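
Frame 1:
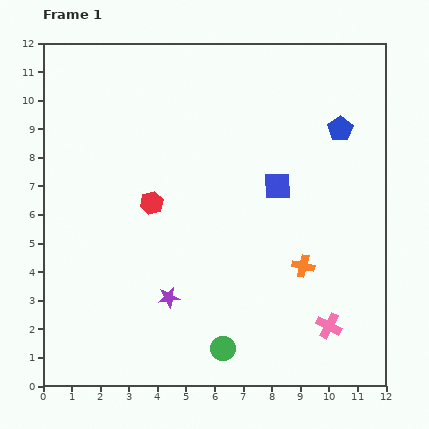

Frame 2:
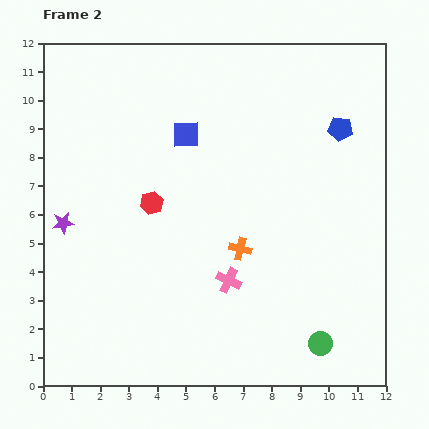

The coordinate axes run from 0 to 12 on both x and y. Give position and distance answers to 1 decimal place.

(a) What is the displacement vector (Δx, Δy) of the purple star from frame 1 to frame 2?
(-3.7, 2.6)

The purple star was at (4.4, 3.1) in frame 1 and (0.7, 5.7) in frame 2.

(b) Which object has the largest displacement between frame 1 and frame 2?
the purple star

(moved 4.5; next 3.8)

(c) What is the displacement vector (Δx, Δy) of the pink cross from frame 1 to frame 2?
(-3.5, 1.6)

The pink cross was at (10.0, 2.1) in frame 1 and (6.5, 3.7) in frame 2.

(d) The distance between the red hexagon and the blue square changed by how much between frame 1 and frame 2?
-1.7

Distance in frame 1: 4.4. Distance in frame 2: 2.7.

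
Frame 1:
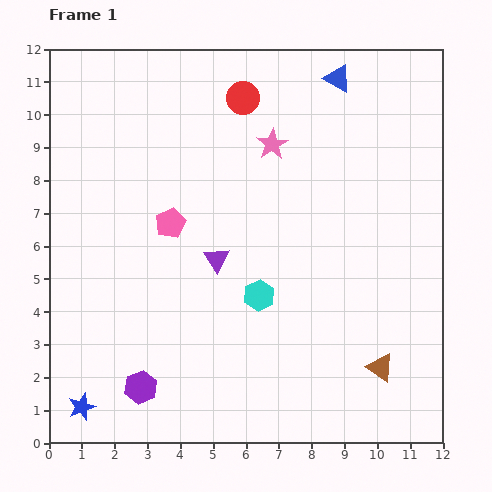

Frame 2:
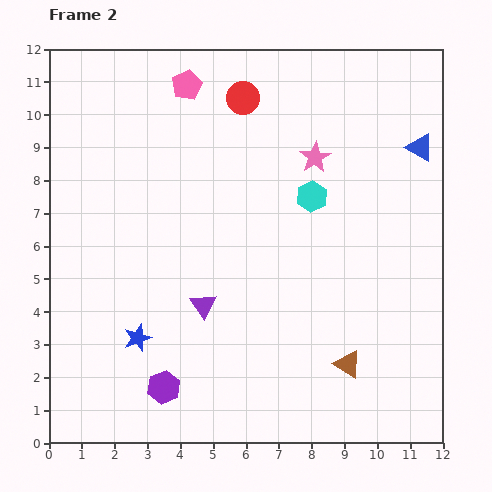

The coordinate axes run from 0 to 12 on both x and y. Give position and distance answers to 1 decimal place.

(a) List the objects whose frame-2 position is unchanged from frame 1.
the red circle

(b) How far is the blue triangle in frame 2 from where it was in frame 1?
3.3

The blue triangle moved from (8.8, 11.1) to (11.3, 9.0), a distance of √(2.5² + 2.1²) ≈ 3.3.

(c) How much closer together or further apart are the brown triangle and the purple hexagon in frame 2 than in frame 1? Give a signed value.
-1.7

Distance in frame 1: 7.3. Distance in frame 2: 5.6.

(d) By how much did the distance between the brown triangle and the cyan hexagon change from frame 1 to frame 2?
+0.9

Distance in frame 1: 4.3. Distance in frame 2: 5.2.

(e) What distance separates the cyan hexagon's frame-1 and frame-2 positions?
3.4

The cyan hexagon moved from (6.4, 4.5) to (8.0, 7.5), a distance of √(1.6² + 3.0²) ≈ 3.4.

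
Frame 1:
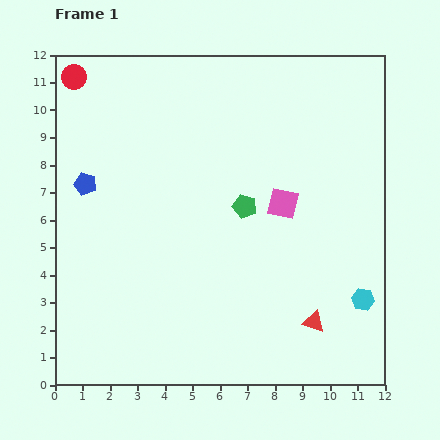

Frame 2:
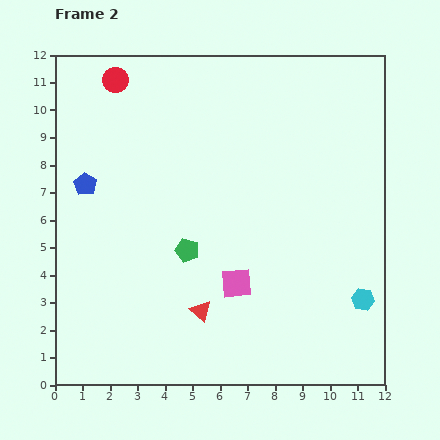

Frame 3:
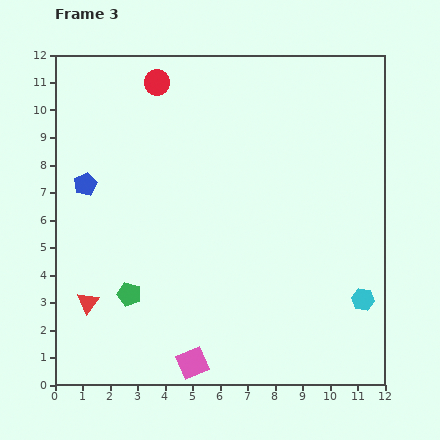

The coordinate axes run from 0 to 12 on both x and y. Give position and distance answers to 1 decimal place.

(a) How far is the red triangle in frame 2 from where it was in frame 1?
4.1

The red triangle moved from (9.4, 2.3) to (5.3, 2.7), a distance of √(4.1² + 0.4²) ≈ 4.1.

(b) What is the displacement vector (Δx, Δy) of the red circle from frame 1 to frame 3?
(3.0, -0.2)

The red circle was at (0.7, 11.2) in frame 1 and (3.7, 11.0) in frame 3.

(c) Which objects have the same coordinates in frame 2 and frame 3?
the blue pentagon, the cyan hexagon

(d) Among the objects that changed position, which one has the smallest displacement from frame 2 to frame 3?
the red circle

(moved 1.5)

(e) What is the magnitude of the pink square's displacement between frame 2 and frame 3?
3.3

The pink square moved from (6.6, 3.7) to (5.0, 0.8), a distance of √(1.6² + 2.9²) ≈ 3.3.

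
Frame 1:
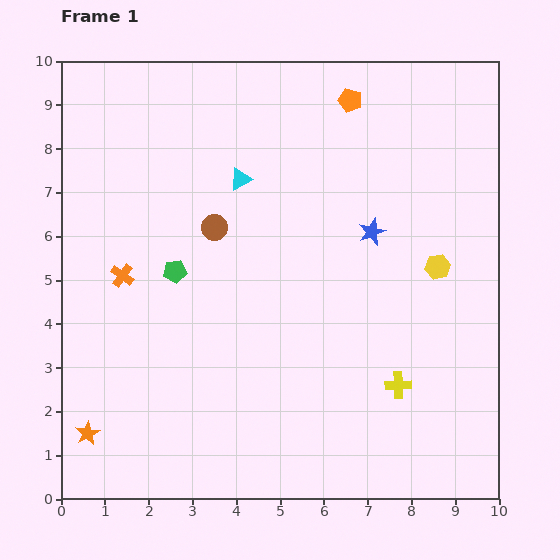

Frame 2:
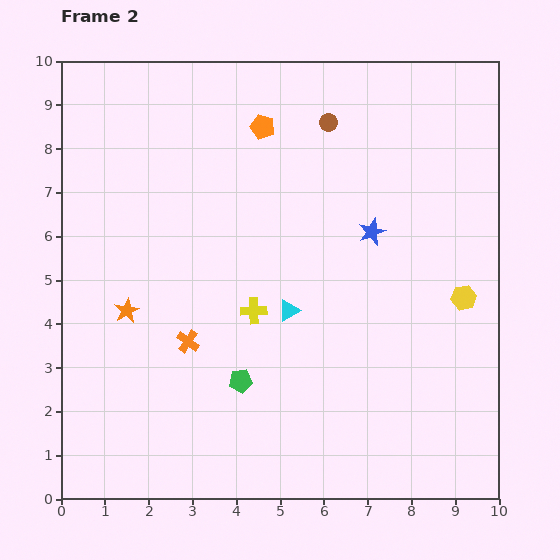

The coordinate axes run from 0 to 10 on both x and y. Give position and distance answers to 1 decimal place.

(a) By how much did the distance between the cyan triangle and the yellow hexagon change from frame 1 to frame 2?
-0.9

Distance in frame 1: 4.9. Distance in frame 2: 4.0.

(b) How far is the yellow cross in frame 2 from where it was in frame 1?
3.7

The yellow cross moved from (7.7, 2.6) to (4.4, 4.3), a distance of √(3.3² + 1.7²) ≈ 3.7.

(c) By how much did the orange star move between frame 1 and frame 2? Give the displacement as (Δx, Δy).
(0.9, 2.8)

The orange star was at (0.6, 1.5) in frame 1 and (1.5, 4.3) in frame 2.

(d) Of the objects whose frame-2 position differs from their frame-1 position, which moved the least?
the yellow hexagon

(moved 0.9)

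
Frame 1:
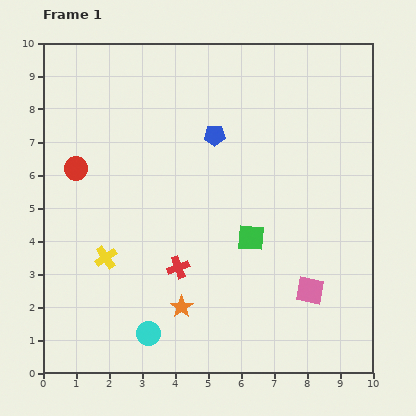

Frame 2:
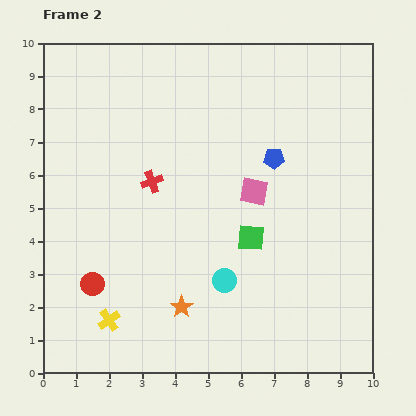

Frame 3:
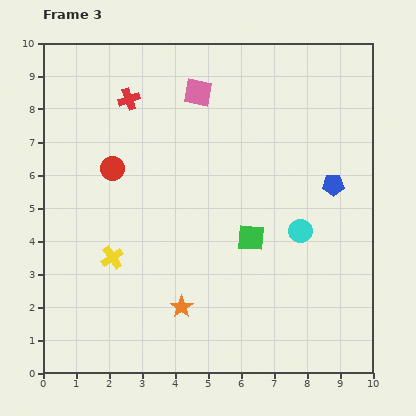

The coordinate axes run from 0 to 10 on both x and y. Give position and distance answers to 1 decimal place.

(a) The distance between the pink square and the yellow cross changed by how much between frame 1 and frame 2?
-0.4

Distance in frame 1: 6.3. Distance in frame 2: 5.9.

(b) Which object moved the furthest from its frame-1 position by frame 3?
the pink square

(moved 6.9; next 5.5)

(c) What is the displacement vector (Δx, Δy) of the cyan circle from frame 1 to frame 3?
(4.6, 3.1)

The cyan circle was at (3.2, 1.2) in frame 1 and (7.8, 4.3) in frame 3.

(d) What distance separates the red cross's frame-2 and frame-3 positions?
2.6

The red cross moved from (3.3, 5.8) to (2.6, 8.3), a distance of √(0.7² + 2.5²) ≈ 2.6.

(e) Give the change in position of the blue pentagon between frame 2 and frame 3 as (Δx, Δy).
(1.8, -0.8)

The blue pentagon was at (7.0, 6.5) in frame 2 and (8.8, 5.7) in frame 3.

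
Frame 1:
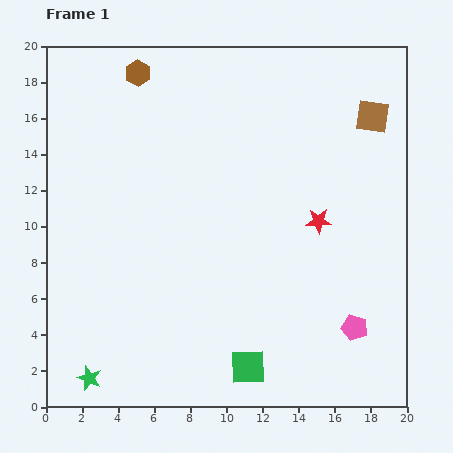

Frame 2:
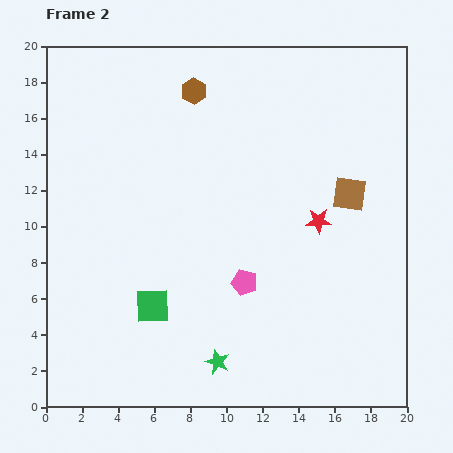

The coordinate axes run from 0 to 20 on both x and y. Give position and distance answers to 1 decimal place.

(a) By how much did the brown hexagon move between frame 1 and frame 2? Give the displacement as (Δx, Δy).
(3.1, -1.0)

The brown hexagon was at (5.1, 18.5) in frame 1 and (8.2, 17.5) in frame 2.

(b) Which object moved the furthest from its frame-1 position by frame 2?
the green star

(moved 7.2; next 6.6)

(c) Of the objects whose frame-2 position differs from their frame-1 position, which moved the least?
the brown hexagon

(moved 3.3)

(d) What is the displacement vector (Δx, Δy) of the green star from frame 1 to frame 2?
(7.1, 0.9)

The green star was at (2.4, 1.6) in frame 1 and (9.5, 2.5) in frame 2.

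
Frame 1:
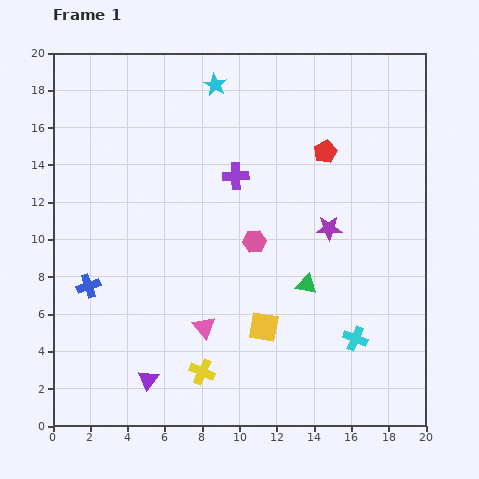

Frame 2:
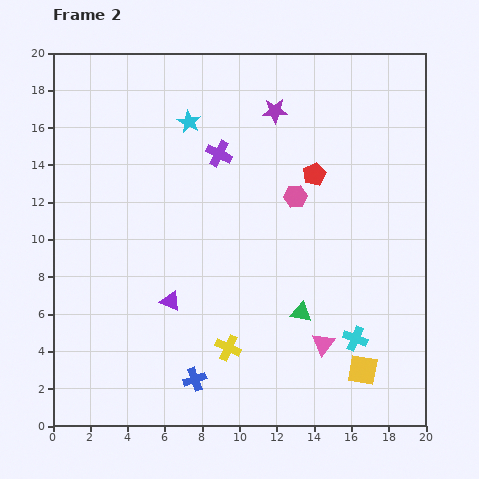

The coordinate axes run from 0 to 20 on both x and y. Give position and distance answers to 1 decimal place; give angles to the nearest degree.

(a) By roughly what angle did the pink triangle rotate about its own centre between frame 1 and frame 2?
18° clockwise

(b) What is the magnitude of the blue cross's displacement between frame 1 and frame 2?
7.6

The blue cross moved from (1.9, 7.5) to (7.6, 2.5), a distance of √(5.7² + 5.0²) ≈ 7.6.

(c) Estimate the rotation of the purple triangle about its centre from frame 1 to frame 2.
42° counter-clockwise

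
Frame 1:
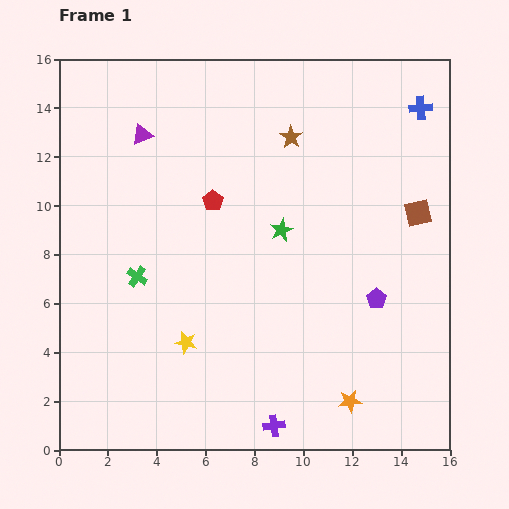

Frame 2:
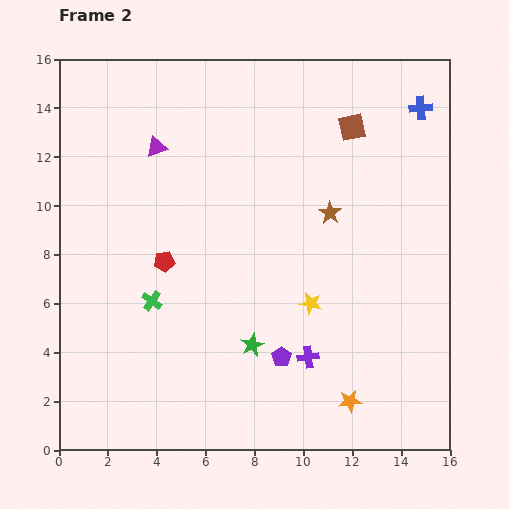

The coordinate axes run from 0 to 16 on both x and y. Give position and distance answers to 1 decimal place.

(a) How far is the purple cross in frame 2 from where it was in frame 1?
3.1

The purple cross moved from (8.8, 1.0) to (10.2, 3.8), a distance of √(1.4² + 2.8²) ≈ 3.1.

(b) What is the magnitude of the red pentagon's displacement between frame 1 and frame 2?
3.2

The red pentagon moved from (6.3, 10.2) to (4.3, 7.7), a distance of √(2.0² + 2.5²) ≈ 3.2.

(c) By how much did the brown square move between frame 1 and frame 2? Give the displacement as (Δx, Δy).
(-2.7, 3.5)

The brown square was at (14.7, 9.7) in frame 1 and (12.0, 13.2) in frame 2.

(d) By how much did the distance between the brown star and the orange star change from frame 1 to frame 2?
-3.4

Distance in frame 1: 11.1. Distance in frame 2: 7.7.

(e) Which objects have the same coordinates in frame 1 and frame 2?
the blue cross, the orange star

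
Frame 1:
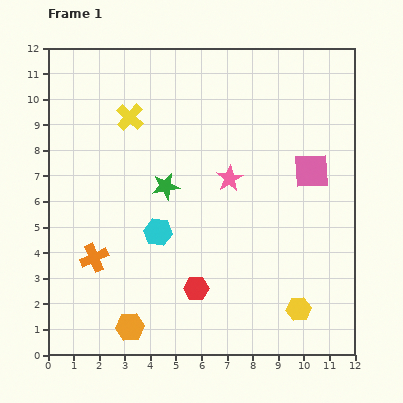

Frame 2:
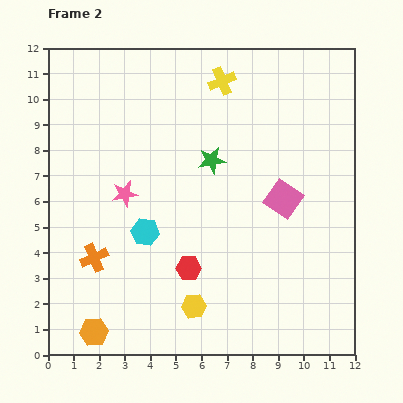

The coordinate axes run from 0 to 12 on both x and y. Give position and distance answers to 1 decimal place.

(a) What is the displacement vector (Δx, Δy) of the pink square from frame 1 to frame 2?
(-1.1, -1.1)

The pink square was at (10.3, 7.2) in frame 1 and (9.2, 6.1) in frame 2.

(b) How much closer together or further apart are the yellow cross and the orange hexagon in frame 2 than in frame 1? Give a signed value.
+2.8

Distance in frame 1: 8.2. Distance in frame 2: 11.0.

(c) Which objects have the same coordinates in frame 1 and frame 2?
the orange cross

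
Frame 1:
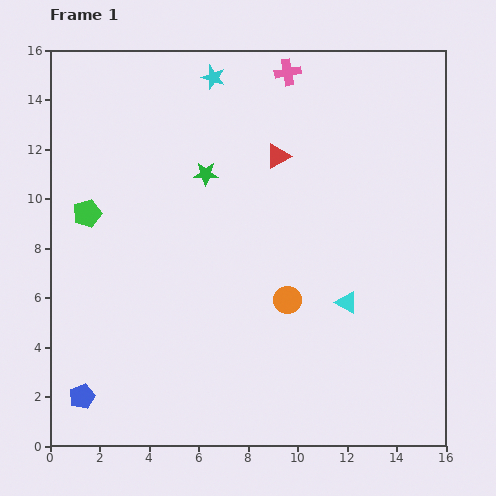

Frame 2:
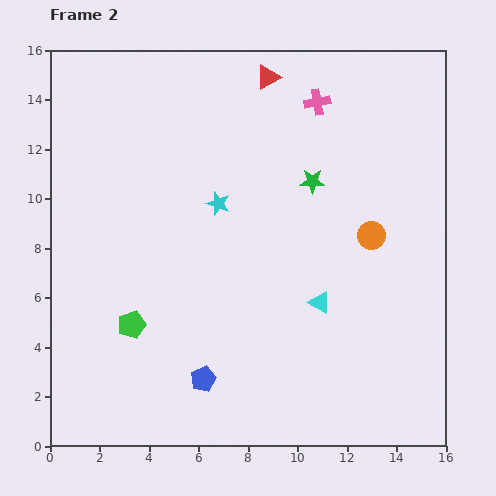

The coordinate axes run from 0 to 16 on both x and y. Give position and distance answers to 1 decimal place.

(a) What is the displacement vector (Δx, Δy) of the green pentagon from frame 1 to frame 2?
(1.8, -4.5)

The green pentagon was at (1.5, 9.4) in frame 1 and (3.3, 4.9) in frame 2.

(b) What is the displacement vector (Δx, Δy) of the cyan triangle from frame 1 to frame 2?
(-1.1, 0.0)

The cyan triangle was at (12.0, 5.8) in frame 1 and (10.9, 5.8) in frame 2.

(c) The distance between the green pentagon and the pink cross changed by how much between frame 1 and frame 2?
+1.8

Distance in frame 1: 9.9. Distance in frame 2: 11.7.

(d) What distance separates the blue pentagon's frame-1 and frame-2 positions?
4.9

The blue pentagon moved from (1.3, 2.0) to (6.2, 2.7), a distance of √(4.9² + 0.7²) ≈ 4.9.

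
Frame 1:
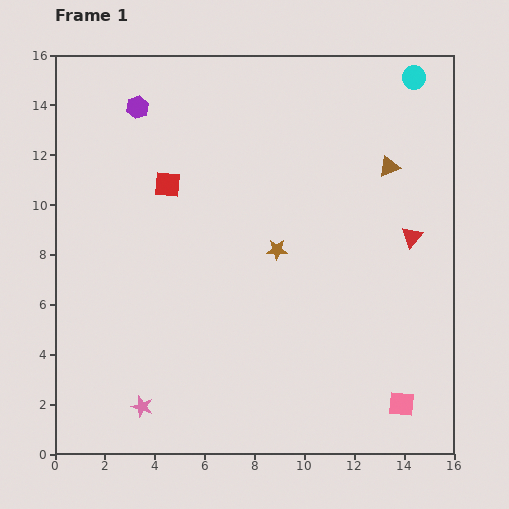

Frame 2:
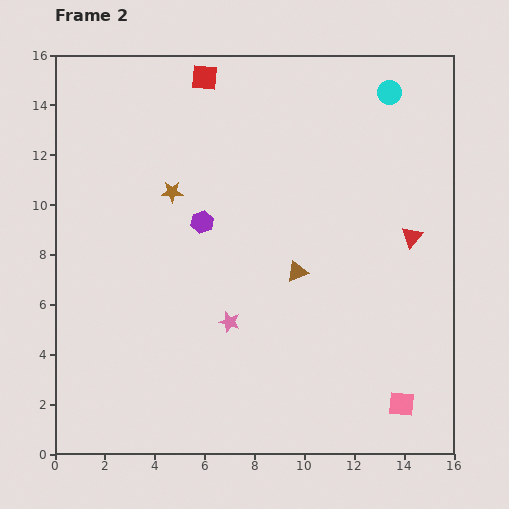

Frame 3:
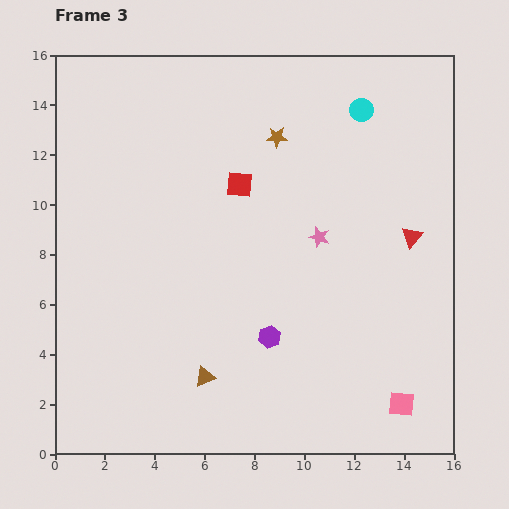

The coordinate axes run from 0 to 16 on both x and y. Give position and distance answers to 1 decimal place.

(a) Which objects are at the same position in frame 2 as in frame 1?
the red triangle, the pink square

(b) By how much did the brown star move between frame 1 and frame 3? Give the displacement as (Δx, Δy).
(0.0, 4.5)

The brown star was at (8.9, 8.2) in frame 1 and (8.9, 12.7) in frame 3.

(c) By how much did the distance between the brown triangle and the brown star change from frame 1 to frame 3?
+4.4

Distance in frame 1: 5.6. Distance in frame 3: 10.0.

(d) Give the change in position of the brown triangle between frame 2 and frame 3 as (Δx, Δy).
(-3.7, -4.2)

The brown triangle was at (9.7, 7.3) in frame 2 and (6.0, 3.1) in frame 3.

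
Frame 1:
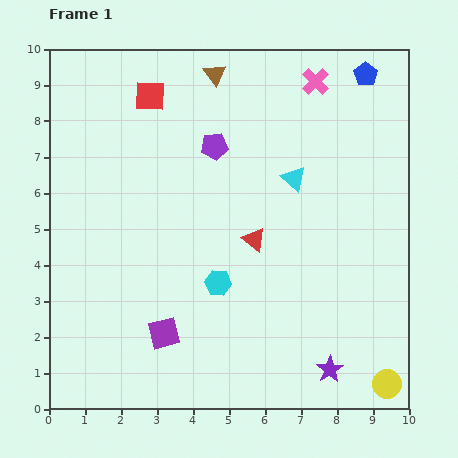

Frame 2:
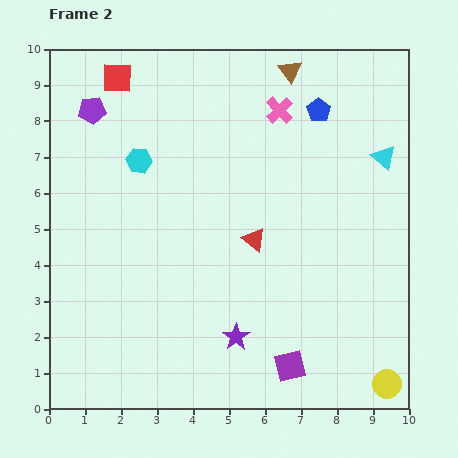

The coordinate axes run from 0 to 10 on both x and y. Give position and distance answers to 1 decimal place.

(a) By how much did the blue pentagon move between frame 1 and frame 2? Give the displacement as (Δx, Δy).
(-1.3, -1.0)

The blue pentagon was at (8.8, 9.3) in frame 1 and (7.5, 8.3) in frame 2.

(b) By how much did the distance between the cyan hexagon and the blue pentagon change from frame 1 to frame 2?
-1.9

Distance in frame 1: 7.1. Distance in frame 2: 5.2.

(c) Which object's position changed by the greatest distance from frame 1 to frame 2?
the cyan hexagon

(moved 4.0; next 3.6)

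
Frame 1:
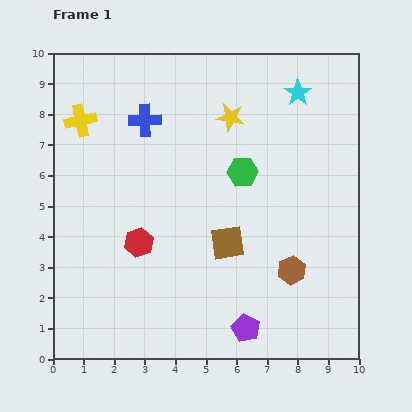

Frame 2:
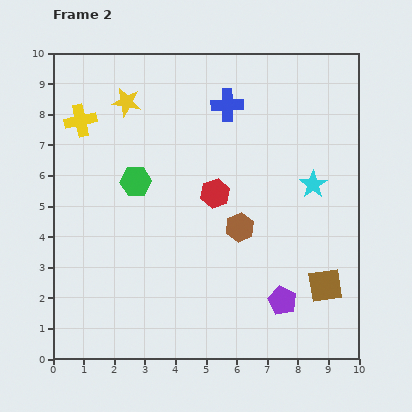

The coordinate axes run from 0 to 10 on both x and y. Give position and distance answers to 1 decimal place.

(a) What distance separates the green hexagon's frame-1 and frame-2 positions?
3.5

The green hexagon moved from (6.2, 6.1) to (2.7, 5.8), a distance of √(3.5² + 0.3²) ≈ 3.5.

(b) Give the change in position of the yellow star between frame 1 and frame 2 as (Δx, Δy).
(-3.4, 0.5)

The yellow star was at (5.8, 7.9) in frame 1 and (2.4, 8.4) in frame 2.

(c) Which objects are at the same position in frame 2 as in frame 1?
the yellow cross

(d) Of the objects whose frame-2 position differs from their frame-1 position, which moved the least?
the purple pentagon

(moved 1.5)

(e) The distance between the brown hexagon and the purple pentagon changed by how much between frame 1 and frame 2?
+0.4

Distance in frame 1: 2.4. Distance in frame 2: 2.8.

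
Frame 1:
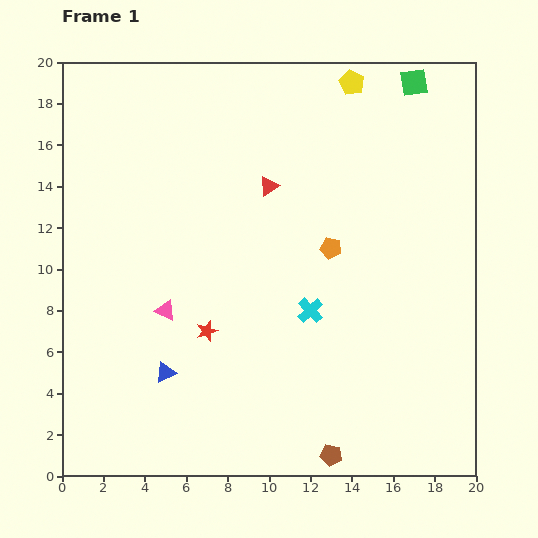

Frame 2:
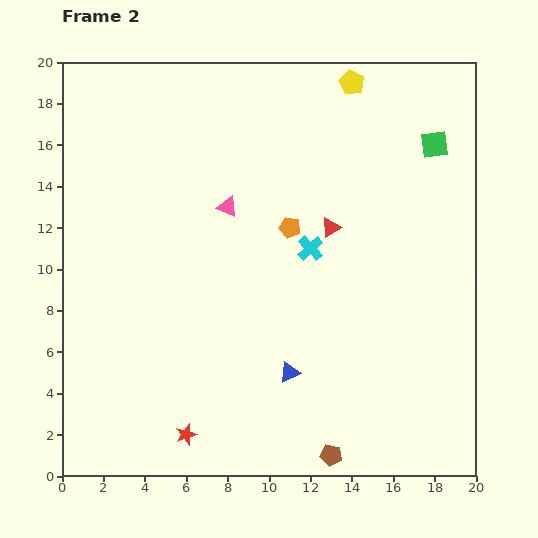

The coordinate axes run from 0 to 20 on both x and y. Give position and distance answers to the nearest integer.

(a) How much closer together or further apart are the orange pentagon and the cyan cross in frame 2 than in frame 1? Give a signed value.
-2

Distance in frame 1: 3. Distance in frame 2: 1.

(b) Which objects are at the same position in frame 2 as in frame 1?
the brown pentagon, the yellow pentagon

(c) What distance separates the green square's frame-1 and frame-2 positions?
3

The green square moved from (17, 19) to (18, 16), a distance of √(1² + 3²) ≈ 3.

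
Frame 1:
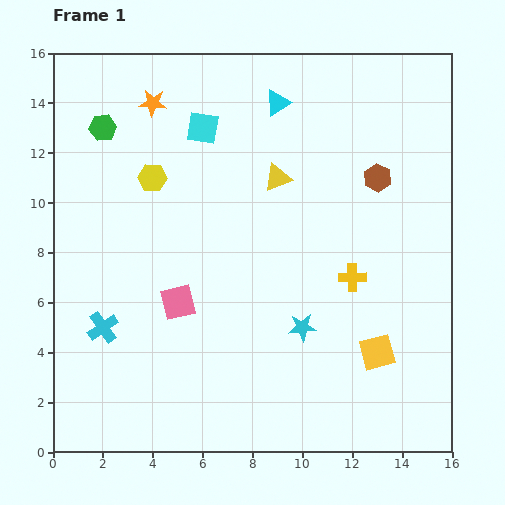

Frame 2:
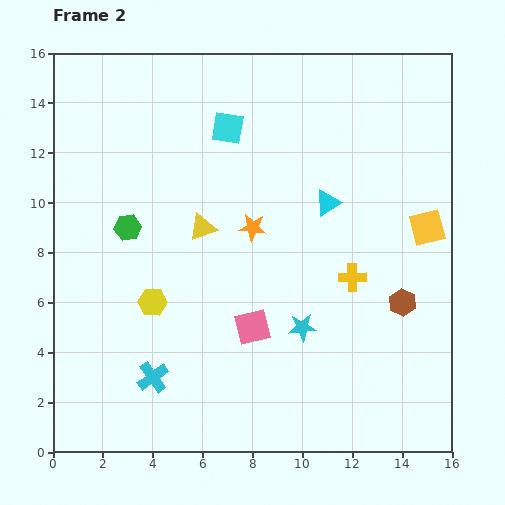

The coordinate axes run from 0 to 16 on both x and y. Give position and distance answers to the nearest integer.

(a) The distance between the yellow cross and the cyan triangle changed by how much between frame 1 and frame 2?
-5

Distance in frame 1: 8. Distance in frame 2: 3.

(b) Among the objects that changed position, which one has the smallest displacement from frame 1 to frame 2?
the cyan square

(moved 1)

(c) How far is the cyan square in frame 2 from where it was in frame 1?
1

The cyan square moved from (6, 13) to (7, 13), a distance of √(1² + 0²) ≈ 1.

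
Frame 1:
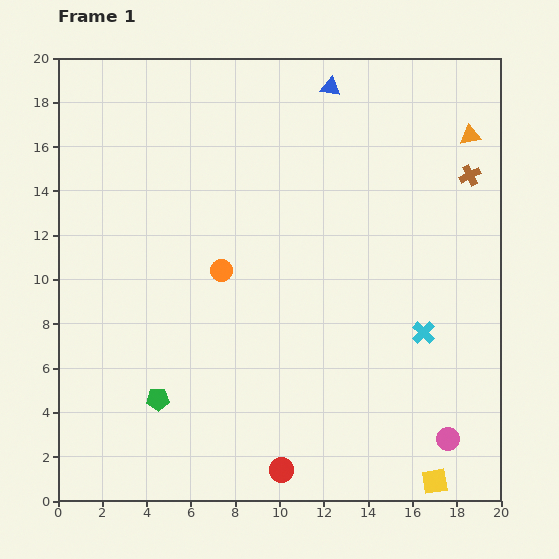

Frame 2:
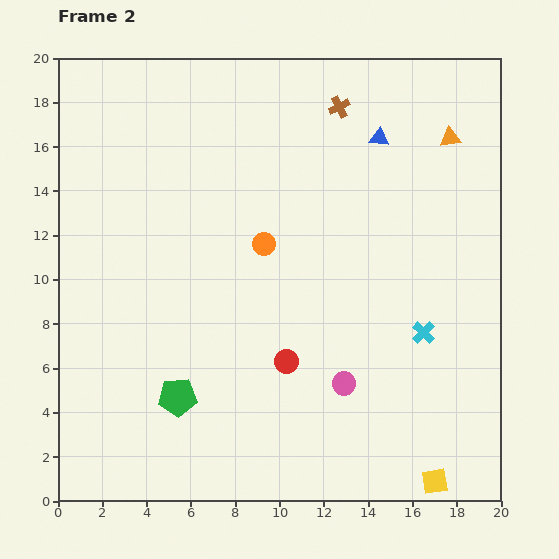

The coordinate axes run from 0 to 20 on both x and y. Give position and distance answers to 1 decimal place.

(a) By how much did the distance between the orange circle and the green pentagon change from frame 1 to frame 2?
+1.4

Distance in frame 1: 6.5. Distance in frame 2: 7.9.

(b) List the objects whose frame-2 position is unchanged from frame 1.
the cyan cross, the yellow square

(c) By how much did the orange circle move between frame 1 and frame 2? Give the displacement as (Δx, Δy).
(1.9, 1.2)

The orange circle was at (7.4, 10.4) in frame 1 and (9.3, 11.6) in frame 2.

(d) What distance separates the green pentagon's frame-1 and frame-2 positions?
0.9

The green pentagon moved from (4.5, 4.6) to (5.4, 4.7), a distance of √(0.9² + 0.1²) ≈ 0.9.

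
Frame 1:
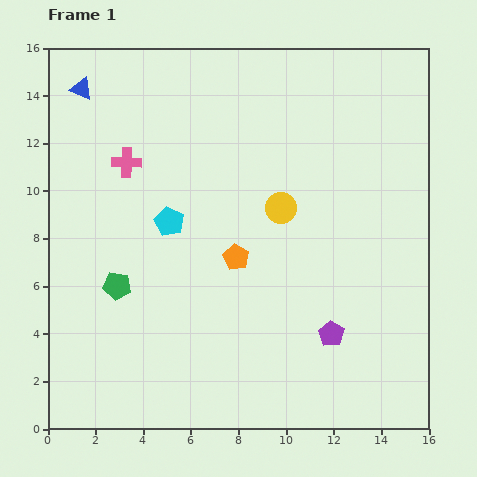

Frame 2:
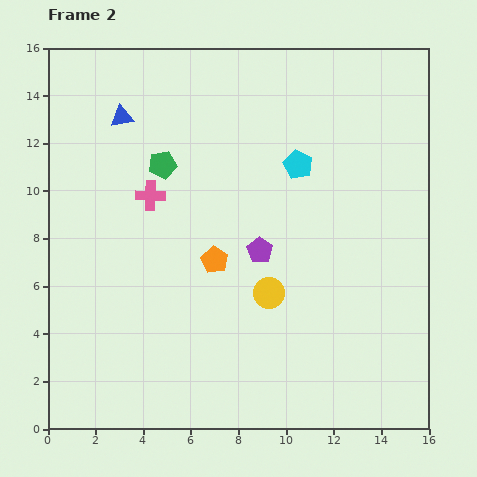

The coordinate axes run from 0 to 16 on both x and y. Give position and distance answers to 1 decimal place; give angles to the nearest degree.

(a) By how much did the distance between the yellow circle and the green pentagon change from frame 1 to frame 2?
-0.6

Distance in frame 1: 7.6. Distance in frame 2: 7.0.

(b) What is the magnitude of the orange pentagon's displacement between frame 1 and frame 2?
0.9

The orange pentagon moved from (7.9, 7.2) to (7.0, 7.1), a distance of √(0.9² + 0.1²) ≈ 0.9.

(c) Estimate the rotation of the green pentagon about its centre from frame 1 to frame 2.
19° counter-clockwise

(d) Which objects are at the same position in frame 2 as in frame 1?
none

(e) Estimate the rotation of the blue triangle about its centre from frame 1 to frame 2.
33° counter-clockwise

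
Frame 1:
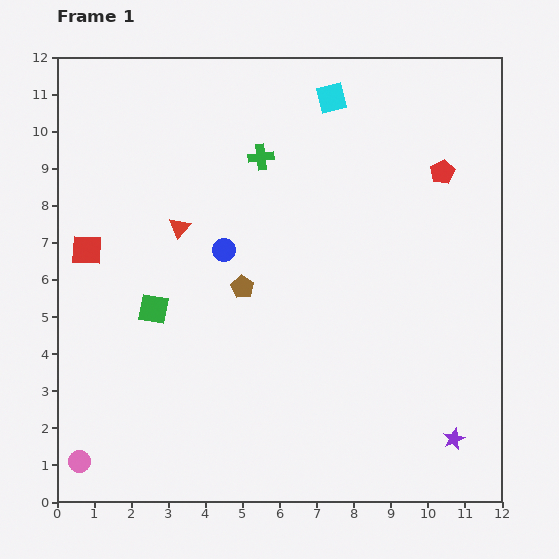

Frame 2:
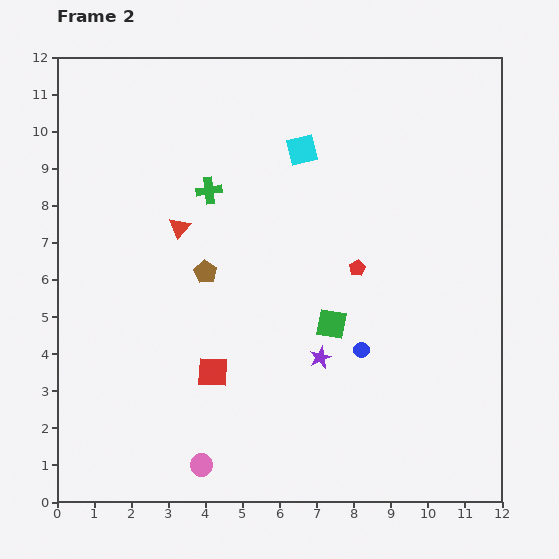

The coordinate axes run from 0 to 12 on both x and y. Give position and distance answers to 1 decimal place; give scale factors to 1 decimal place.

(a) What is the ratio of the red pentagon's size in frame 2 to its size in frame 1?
0.7×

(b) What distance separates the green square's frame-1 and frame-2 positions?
4.8

The green square moved from (2.6, 5.2) to (7.4, 4.8), a distance of √(4.8² + 0.4²) ≈ 4.8.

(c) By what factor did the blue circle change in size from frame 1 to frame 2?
0.7×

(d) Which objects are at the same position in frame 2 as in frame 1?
the red triangle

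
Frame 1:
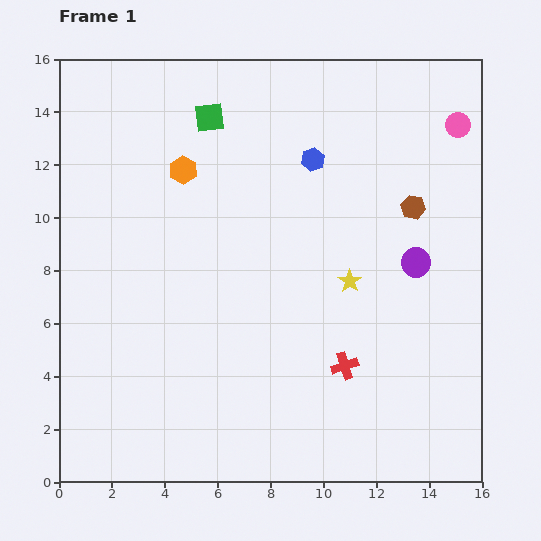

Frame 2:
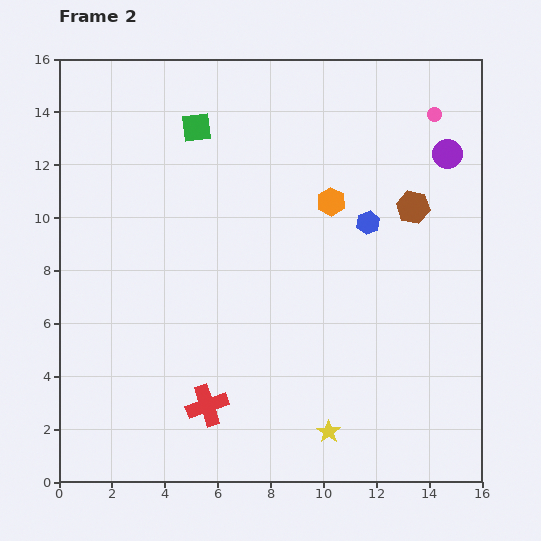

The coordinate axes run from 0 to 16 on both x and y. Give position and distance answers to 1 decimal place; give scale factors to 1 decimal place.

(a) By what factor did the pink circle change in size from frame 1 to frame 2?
0.6×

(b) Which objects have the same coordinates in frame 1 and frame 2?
the brown hexagon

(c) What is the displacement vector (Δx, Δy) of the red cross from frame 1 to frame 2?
(-5.2, -1.5)

The red cross was at (10.8, 4.4) in frame 1 and (5.6, 2.9) in frame 2.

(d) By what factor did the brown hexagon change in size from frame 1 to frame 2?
1.4×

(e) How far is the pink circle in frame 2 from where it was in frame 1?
1.0

The pink circle moved from (15.1, 13.5) to (14.2, 13.9), a distance of √(0.9² + 0.4²) ≈ 1.0.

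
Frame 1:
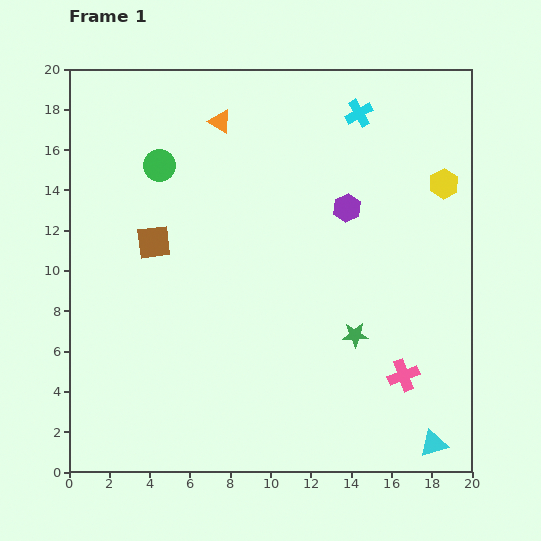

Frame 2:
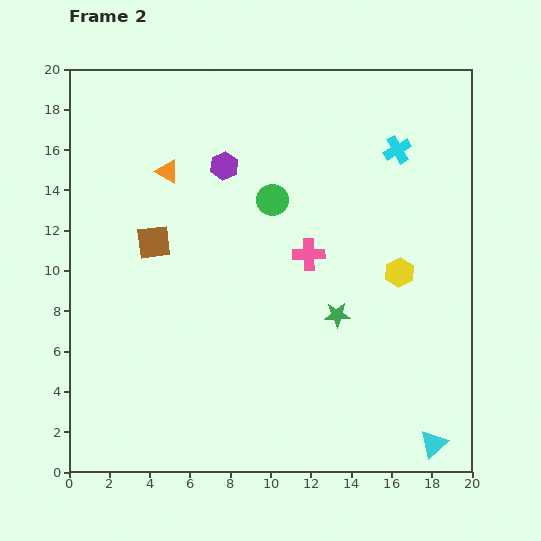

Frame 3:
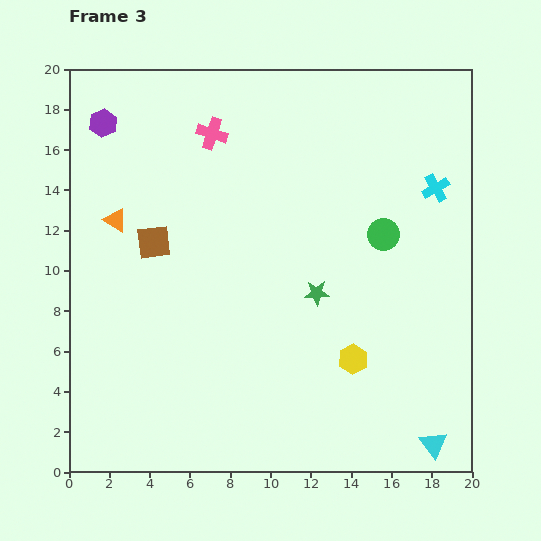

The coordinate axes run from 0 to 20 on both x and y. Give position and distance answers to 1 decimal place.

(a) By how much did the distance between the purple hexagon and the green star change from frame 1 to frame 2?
+3.0

Distance in frame 1: 6.3. Distance in frame 2: 9.3.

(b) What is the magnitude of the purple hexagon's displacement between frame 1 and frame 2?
6.5

The purple hexagon moved from (13.8, 13.1) to (7.7, 15.2), a distance of √(6.1² + 2.1²) ≈ 6.5.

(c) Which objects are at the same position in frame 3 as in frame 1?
the cyan triangle, the brown square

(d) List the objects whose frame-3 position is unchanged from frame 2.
the cyan triangle, the brown square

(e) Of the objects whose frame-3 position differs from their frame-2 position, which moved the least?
the green star

(moved 1.5)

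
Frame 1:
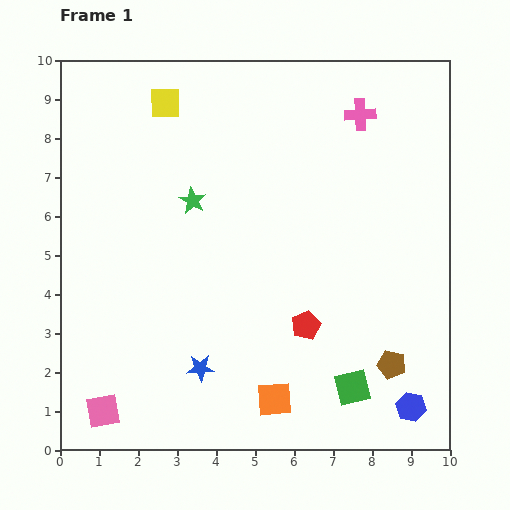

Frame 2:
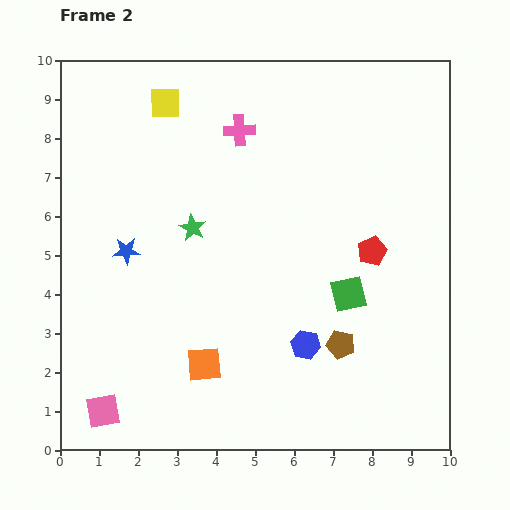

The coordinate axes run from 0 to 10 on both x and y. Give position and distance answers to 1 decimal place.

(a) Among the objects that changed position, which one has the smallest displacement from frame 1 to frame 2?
the green star

(moved 0.7)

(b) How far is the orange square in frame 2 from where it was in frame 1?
2.0

The orange square moved from (5.5, 1.3) to (3.7, 2.2), a distance of √(1.8² + 0.9²) ≈ 2.0.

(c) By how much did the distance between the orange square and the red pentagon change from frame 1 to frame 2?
+3.1

Distance in frame 1: 2.1. Distance in frame 2: 5.2.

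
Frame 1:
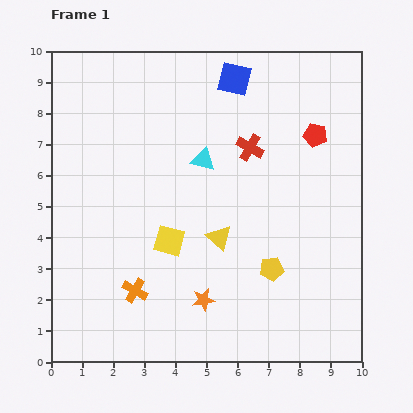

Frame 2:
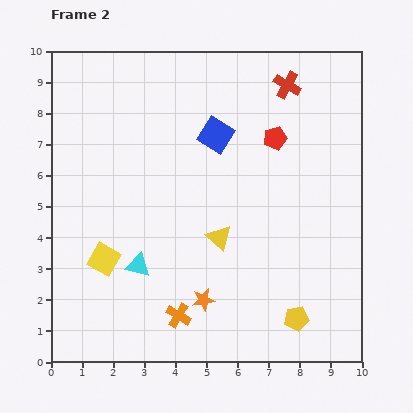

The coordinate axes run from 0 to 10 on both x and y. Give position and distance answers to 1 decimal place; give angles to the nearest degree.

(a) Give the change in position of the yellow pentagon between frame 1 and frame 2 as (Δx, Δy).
(0.8, -1.6)

The yellow pentagon was at (7.1, 3.0) in frame 1 and (7.9, 1.4) in frame 2.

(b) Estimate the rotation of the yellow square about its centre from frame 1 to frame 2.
15° clockwise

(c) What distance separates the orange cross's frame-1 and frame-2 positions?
1.6

The orange cross moved from (2.7, 2.3) to (4.1, 1.5), a distance of √(1.4² + 0.8²) ≈ 1.6.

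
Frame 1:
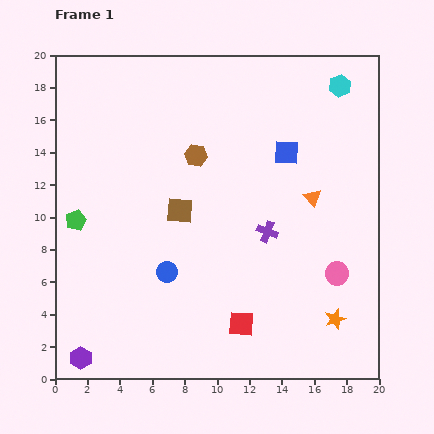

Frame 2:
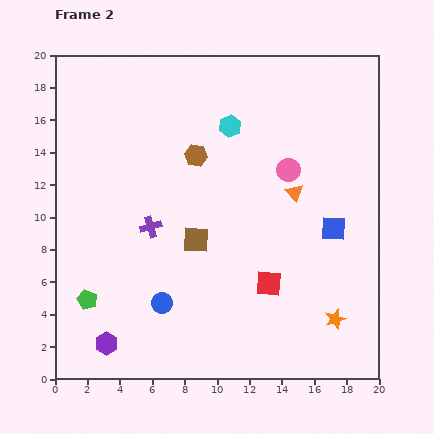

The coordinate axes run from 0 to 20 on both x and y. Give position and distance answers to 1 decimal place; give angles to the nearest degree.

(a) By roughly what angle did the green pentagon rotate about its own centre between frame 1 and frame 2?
27° counter-clockwise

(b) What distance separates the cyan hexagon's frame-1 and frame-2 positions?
7.2

The cyan hexagon moved from (17.6, 18.1) to (10.8, 15.6), a distance of √(6.8² + 2.5²) ≈ 7.2.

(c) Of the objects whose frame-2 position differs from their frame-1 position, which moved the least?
the orange triangle

(moved 1.1)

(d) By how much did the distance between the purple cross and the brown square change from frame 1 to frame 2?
-2.7

Distance in frame 1: 5.6. Distance in frame 2: 2.9.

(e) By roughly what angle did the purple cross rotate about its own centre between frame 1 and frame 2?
36° counter-clockwise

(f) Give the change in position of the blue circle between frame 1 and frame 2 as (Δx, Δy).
(-0.3, -1.9)

The blue circle was at (6.9, 6.6) in frame 1 and (6.6, 4.7) in frame 2.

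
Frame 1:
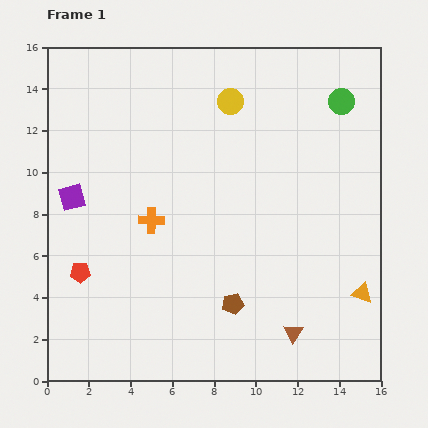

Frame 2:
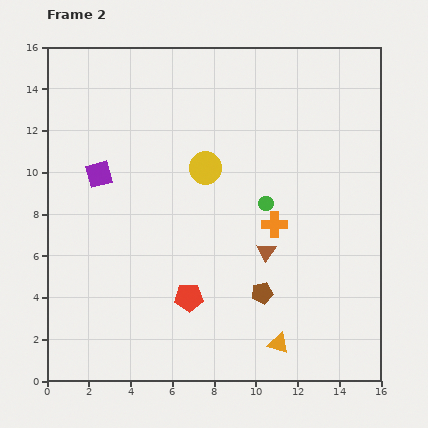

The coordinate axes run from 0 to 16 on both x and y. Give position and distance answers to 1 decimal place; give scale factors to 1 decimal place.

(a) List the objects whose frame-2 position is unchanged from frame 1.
none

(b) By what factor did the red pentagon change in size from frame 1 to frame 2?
1.4×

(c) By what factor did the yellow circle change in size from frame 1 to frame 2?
1.3×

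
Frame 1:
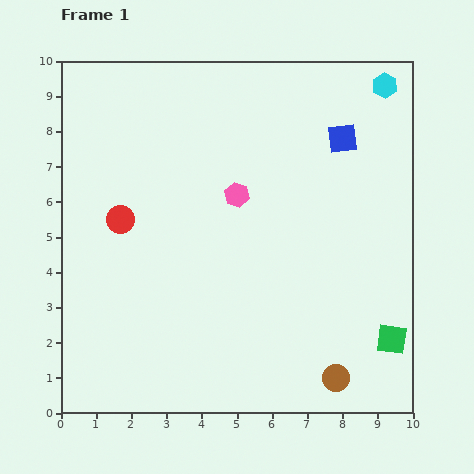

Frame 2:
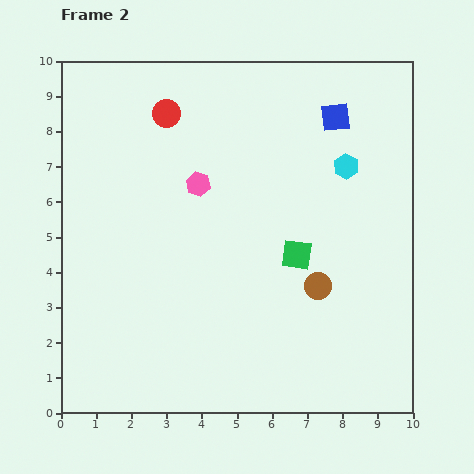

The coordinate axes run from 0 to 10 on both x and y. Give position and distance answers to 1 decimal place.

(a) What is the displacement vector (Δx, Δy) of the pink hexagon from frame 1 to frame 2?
(-1.1, 0.3)

The pink hexagon was at (5.0, 6.2) in frame 1 and (3.9, 6.5) in frame 2.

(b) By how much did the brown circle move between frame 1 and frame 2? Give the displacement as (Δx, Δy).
(-0.5, 2.6)

The brown circle was at (7.8, 1.0) in frame 1 and (7.3, 3.6) in frame 2.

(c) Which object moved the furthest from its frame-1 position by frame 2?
the green square

(moved 3.6; next 3.3)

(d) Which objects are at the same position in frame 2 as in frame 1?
none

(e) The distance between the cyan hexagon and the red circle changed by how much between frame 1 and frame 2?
-3.1

Distance in frame 1: 8.4. Distance in frame 2: 5.3.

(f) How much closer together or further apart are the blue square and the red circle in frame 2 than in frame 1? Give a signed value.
-1.9

Distance in frame 1: 6.7. Distance in frame 2: 4.8.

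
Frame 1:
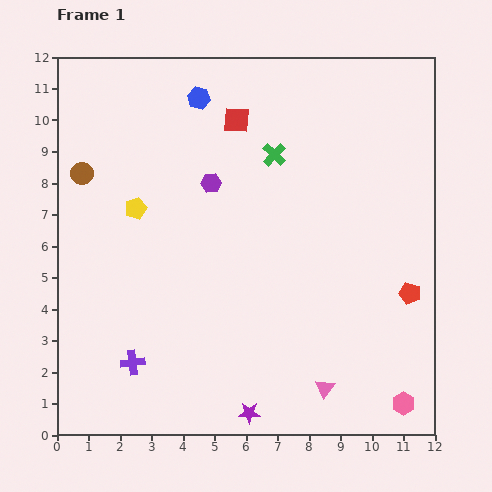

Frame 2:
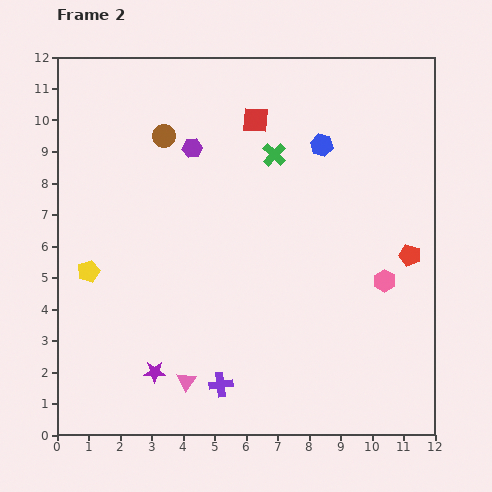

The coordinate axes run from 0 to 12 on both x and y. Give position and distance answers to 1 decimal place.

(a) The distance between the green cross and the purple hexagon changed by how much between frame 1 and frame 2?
+0.4

Distance in frame 1: 2.2. Distance in frame 2: 2.6.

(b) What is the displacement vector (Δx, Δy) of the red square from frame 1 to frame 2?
(0.6, 0.0)

The red square was at (5.7, 10.0) in frame 1 and (6.3, 10.0) in frame 2.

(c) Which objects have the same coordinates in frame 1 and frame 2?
the green cross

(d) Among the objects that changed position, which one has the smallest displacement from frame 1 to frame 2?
the red square

(moved 0.6)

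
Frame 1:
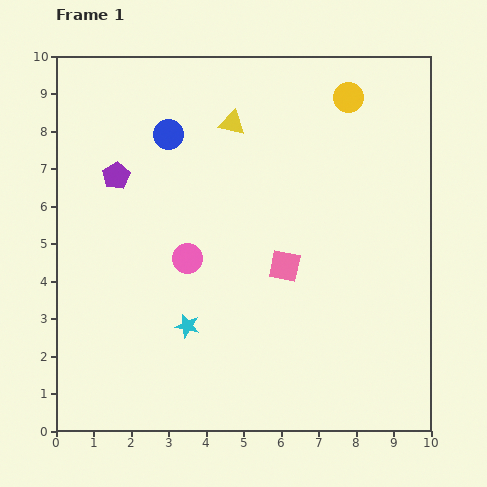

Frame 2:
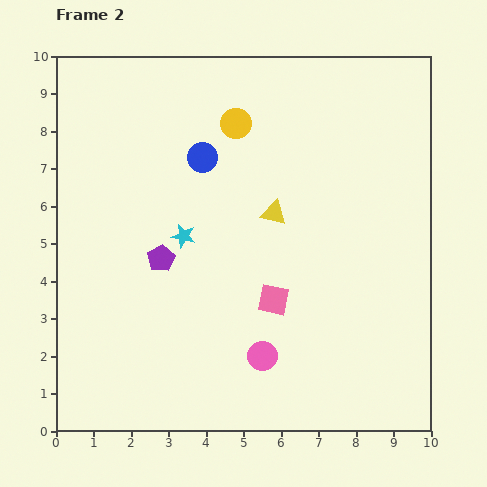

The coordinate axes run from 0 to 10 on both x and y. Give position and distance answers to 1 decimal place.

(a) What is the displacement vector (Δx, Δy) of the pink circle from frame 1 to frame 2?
(2.0, -2.6)

The pink circle was at (3.5, 4.6) in frame 1 and (5.5, 2.0) in frame 2.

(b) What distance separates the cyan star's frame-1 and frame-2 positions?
2.4

The cyan star moved from (3.5, 2.8) to (3.4, 5.2), a distance of √(0.1² + 2.4²) ≈ 2.4.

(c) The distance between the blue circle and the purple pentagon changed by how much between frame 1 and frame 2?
+1.1

Distance in frame 1: 1.8. Distance in frame 2: 2.9.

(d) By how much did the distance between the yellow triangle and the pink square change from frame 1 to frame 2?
-1.7

Distance in frame 1: 4.0. Distance in frame 2: 2.3.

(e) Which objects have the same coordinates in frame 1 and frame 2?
none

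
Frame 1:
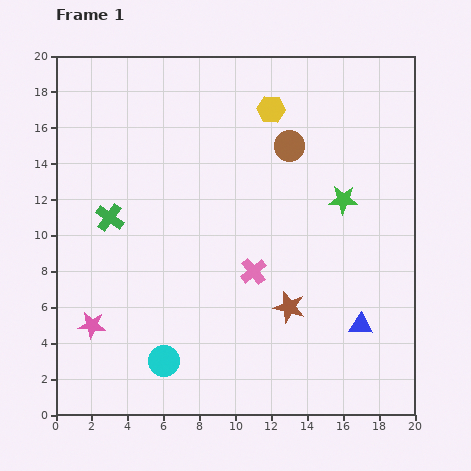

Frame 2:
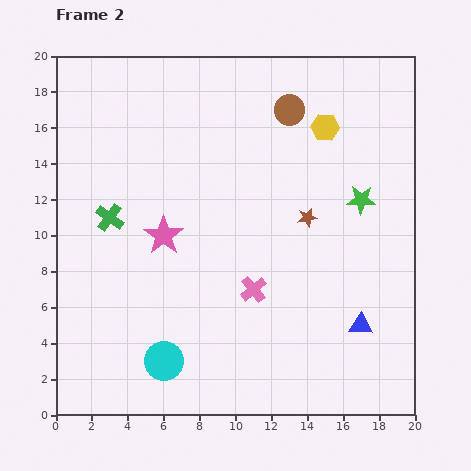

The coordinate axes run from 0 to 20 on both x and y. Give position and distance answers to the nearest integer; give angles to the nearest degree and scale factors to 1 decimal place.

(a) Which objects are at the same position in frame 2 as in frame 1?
the blue triangle, the green cross, the cyan circle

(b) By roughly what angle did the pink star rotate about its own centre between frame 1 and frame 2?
31° clockwise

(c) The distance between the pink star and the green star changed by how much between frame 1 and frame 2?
-5

Distance in frame 1: 16. Distance in frame 2: 11.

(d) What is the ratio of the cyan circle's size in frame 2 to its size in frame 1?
1.3×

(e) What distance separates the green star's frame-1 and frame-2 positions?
1

The green star moved from (16, 12) to (17, 12), a distance of √(1² + 0²) ≈ 1.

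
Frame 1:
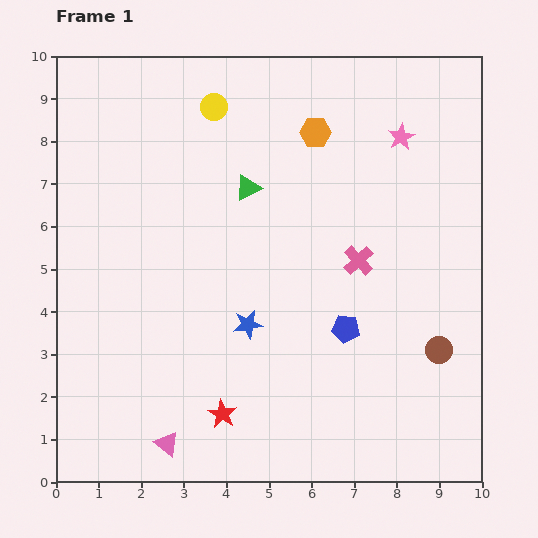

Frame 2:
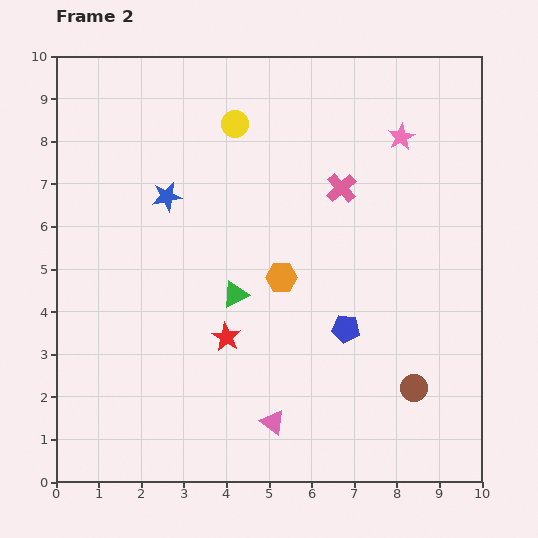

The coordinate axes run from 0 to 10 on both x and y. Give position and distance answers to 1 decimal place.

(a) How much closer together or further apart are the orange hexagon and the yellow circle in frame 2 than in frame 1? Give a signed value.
+1.3

Distance in frame 1: 2.5. Distance in frame 2: 3.8.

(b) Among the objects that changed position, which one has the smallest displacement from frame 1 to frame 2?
the yellow circle

(moved 0.6)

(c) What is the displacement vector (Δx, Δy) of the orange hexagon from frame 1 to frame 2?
(-0.8, -3.4)

The orange hexagon was at (6.1, 8.2) in frame 1 and (5.3, 4.8) in frame 2.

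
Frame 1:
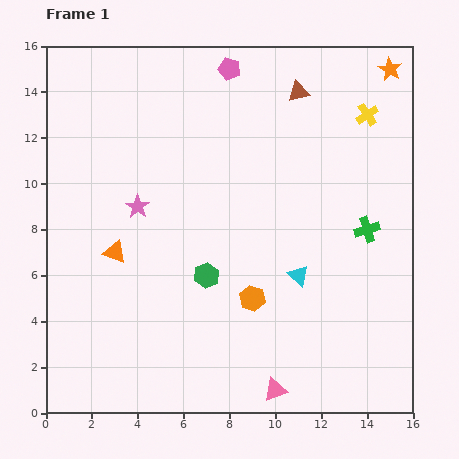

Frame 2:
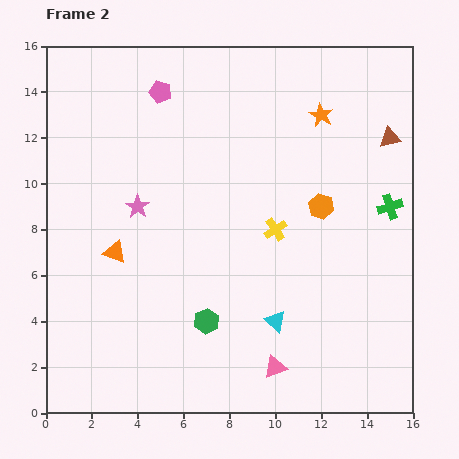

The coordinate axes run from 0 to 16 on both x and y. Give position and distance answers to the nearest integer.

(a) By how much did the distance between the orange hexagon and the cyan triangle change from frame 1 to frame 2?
+3

Distance in frame 1: 2. Distance in frame 2: 5.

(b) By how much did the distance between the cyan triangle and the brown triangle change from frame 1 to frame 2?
+1

Distance in frame 1: 8. Distance in frame 2: 9.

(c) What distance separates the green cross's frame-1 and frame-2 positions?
1

The green cross moved from (14, 8) to (15, 9), a distance of √(1² + 1²) ≈ 1.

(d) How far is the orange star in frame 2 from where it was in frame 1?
4

The orange star moved from (15, 15) to (12, 13), a distance of √(3² + 2²) ≈ 4.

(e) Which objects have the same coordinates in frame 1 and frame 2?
the pink star, the orange triangle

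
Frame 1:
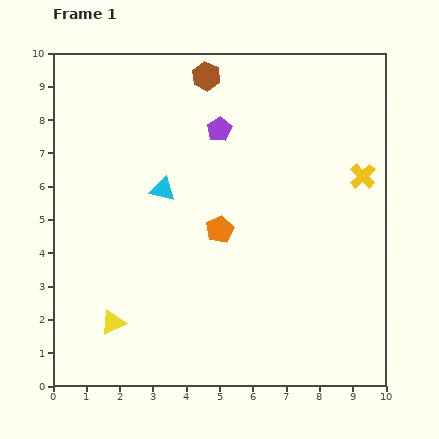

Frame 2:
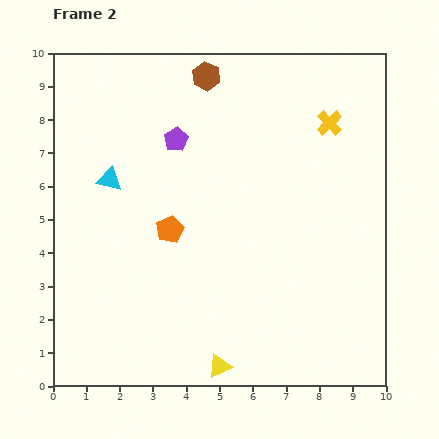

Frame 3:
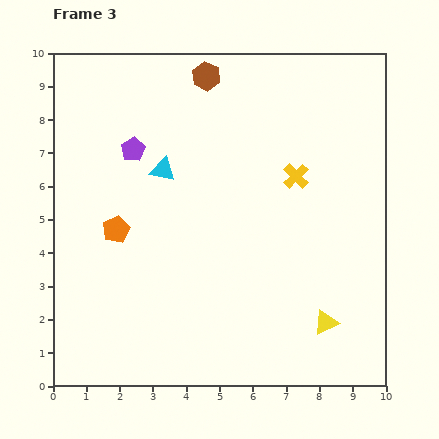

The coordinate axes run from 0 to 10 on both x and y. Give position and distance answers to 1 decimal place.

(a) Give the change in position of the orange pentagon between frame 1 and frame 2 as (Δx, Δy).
(-1.5, 0.0)

The orange pentagon was at (5.0, 4.7) in frame 1 and (3.5, 4.7) in frame 2.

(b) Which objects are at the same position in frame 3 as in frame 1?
the brown hexagon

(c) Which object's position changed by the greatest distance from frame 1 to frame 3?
the yellow triangle

(moved 6.4; next 3.1)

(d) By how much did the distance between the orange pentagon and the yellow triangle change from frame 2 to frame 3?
+2.5

Distance in frame 2: 4.4. Distance in frame 3: 6.9.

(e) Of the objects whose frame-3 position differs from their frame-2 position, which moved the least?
the purple pentagon

(moved 1.3)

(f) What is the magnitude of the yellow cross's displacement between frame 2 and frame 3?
1.9

The yellow cross moved from (8.3, 7.9) to (7.3, 6.3), a distance of √(1.0² + 1.6²) ≈ 1.9.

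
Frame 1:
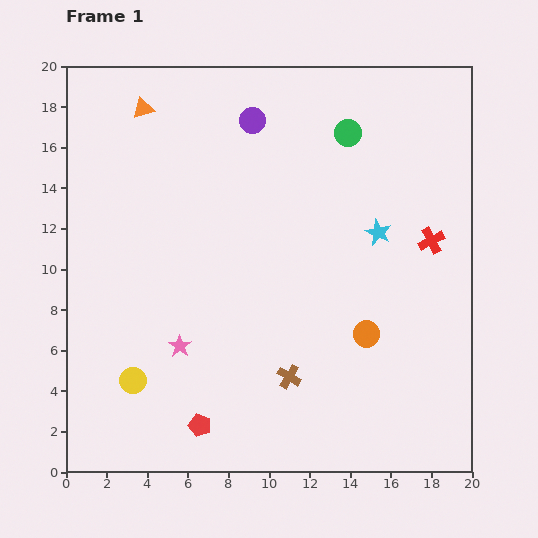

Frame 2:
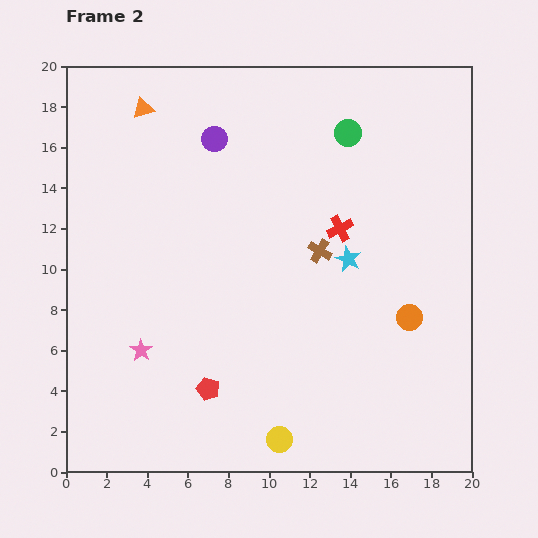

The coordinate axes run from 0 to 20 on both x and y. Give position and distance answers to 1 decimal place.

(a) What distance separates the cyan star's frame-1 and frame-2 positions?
2.0

The cyan star moved from (15.4, 11.8) to (13.9, 10.5), a distance of √(1.5² + 1.3²) ≈ 2.0.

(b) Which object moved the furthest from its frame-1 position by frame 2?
the yellow circle

(moved 7.8; next 6.4)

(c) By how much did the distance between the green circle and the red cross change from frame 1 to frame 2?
-2.0

Distance in frame 1: 6.7. Distance in frame 2: 4.7.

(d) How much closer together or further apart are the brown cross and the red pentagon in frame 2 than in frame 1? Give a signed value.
+3.7

Distance in frame 1: 5.0. Distance in frame 2: 8.7.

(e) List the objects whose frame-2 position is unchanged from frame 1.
the orange triangle, the green circle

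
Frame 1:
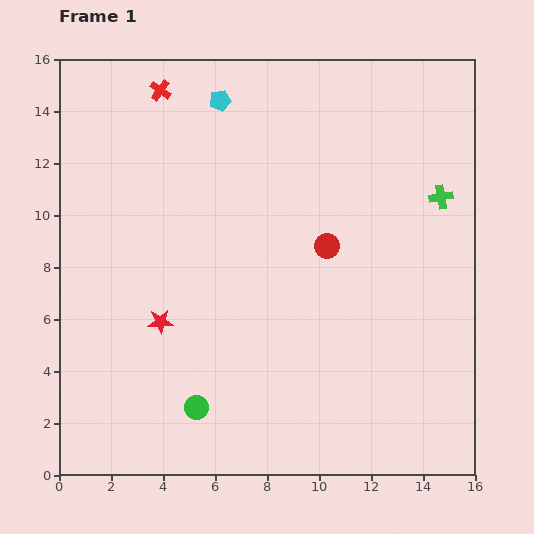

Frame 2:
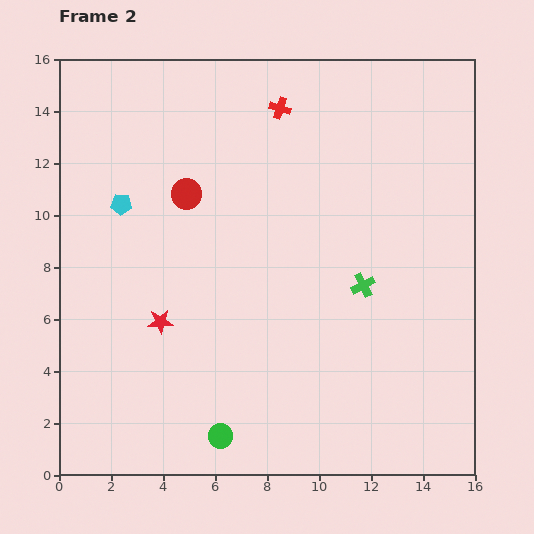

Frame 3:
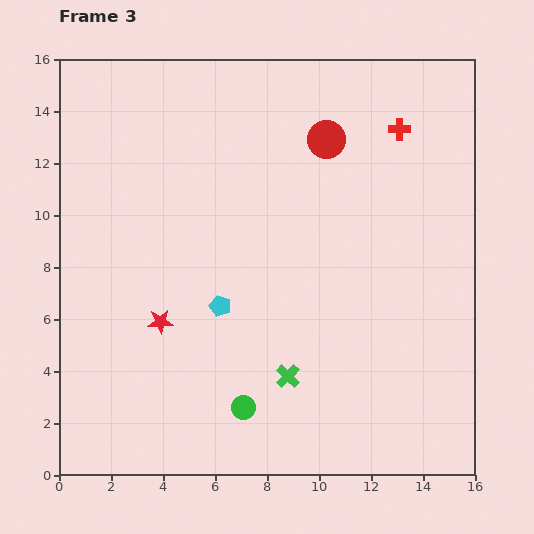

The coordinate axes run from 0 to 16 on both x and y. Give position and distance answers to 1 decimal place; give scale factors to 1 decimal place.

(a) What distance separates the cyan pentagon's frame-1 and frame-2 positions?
5.5

The cyan pentagon moved from (6.2, 14.4) to (2.4, 10.4), a distance of √(3.8² + 4.0²) ≈ 5.5.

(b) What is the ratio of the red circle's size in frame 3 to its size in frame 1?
1.5×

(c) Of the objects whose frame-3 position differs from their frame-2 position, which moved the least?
the green circle

(moved 1.4)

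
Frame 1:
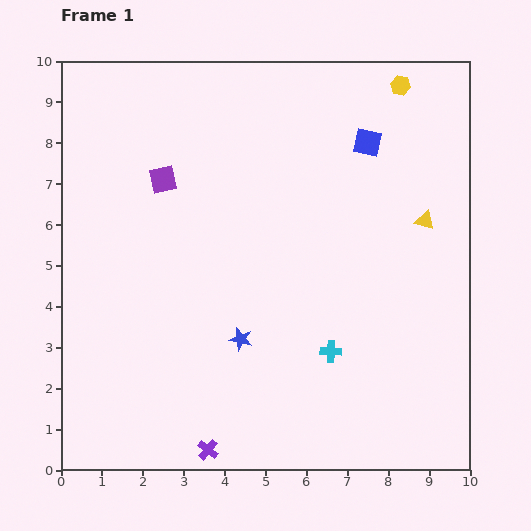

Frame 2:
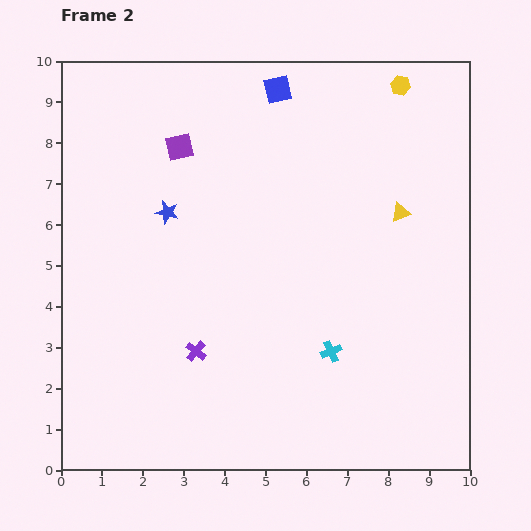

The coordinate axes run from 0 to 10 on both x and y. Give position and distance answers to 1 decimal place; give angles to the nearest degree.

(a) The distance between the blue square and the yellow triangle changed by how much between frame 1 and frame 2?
+1.8

Distance in frame 1: 2.4. Distance in frame 2: 4.2.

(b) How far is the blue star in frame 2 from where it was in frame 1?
3.6

The blue star moved from (4.4, 3.2) to (2.6, 6.3), a distance of √(1.8² + 3.1²) ≈ 3.6.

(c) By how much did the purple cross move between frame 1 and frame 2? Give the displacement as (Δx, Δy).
(-0.3, 2.4)

The purple cross was at (3.6, 0.5) in frame 1 and (3.3, 2.9) in frame 2.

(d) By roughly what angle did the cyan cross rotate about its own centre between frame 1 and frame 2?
27° counter-clockwise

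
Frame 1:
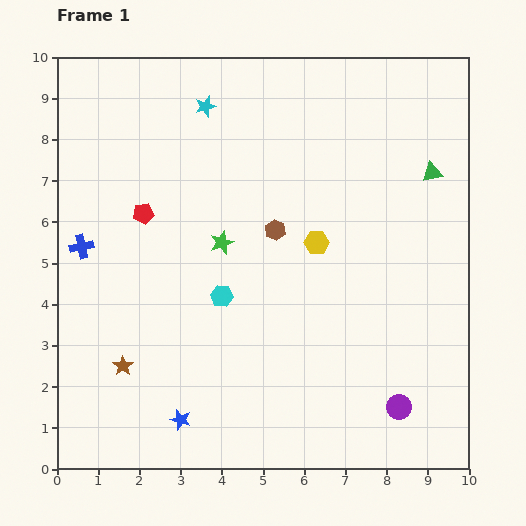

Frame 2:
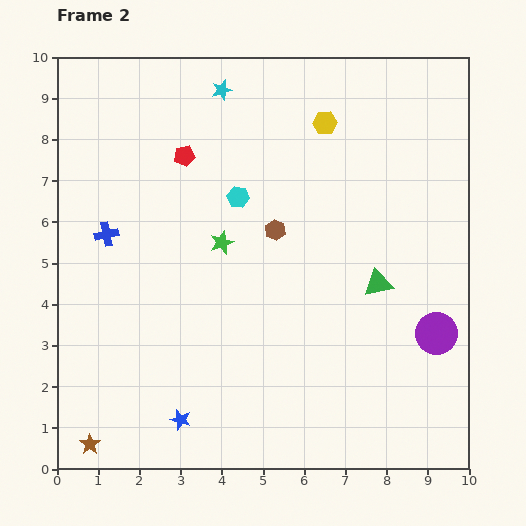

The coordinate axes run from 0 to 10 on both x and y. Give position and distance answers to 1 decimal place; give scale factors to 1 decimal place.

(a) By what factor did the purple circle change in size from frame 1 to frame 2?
1.7×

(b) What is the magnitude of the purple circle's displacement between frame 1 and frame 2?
2.0

The purple circle moved from (8.3, 1.5) to (9.2, 3.3), a distance of √(0.9² + 1.8²) ≈ 2.0.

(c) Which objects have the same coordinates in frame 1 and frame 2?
the brown hexagon, the green star, the blue star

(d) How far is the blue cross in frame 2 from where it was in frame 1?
0.7

The blue cross moved from (0.6, 5.4) to (1.2, 5.7), a distance of √(0.6² + 0.3²) ≈ 0.7.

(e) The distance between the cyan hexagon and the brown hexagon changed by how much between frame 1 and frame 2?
-0.9

Distance in frame 1: 2.1. Distance in frame 2: 1.2.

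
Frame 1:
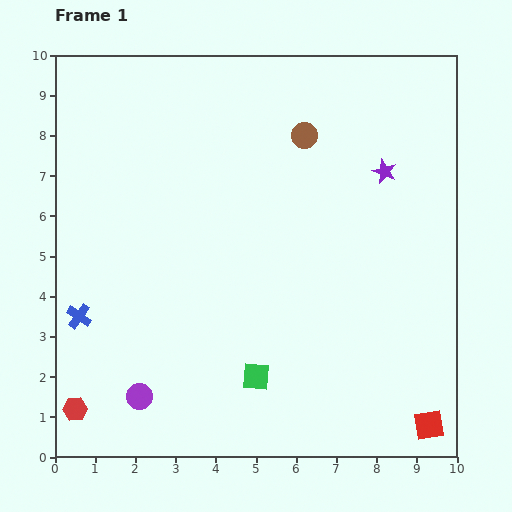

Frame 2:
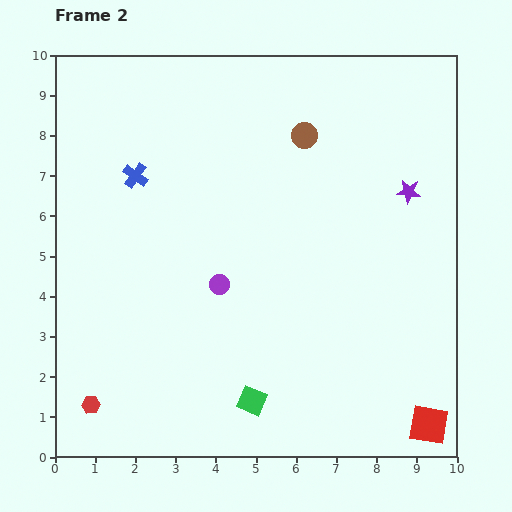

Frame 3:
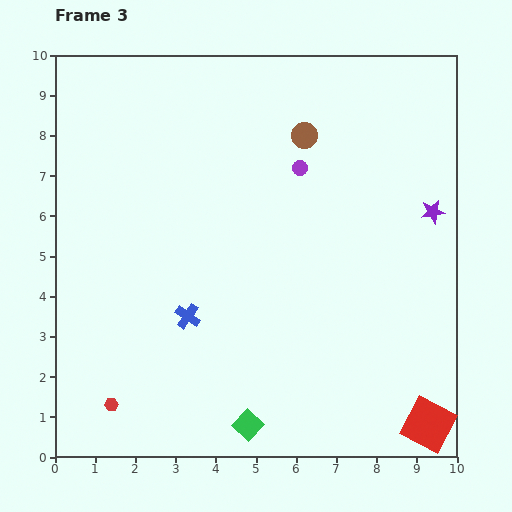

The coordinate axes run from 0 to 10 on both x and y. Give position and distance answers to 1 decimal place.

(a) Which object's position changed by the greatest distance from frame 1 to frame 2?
the blue cross

(moved 3.8; next 3.4)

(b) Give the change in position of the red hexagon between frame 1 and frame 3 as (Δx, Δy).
(0.9, 0.1)

The red hexagon was at (0.5, 1.2) in frame 1 and (1.4, 1.3) in frame 3.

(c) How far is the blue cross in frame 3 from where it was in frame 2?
3.7

The blue cross moved from (2.0, 7.0) to (3.3, 3.5), a distance of √(1.3² + 3.5²) ≈ 3.7.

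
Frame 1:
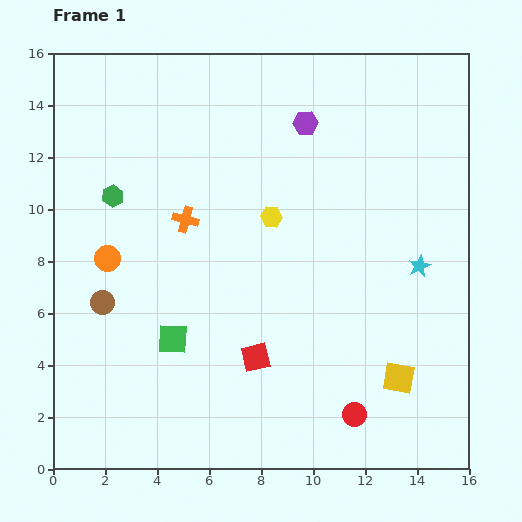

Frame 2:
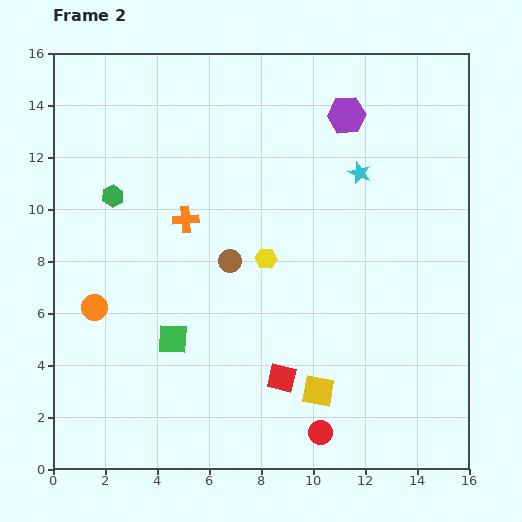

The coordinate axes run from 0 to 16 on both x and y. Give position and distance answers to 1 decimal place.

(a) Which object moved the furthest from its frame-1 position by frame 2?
the brown circle

(moved 5.2; next 4.3)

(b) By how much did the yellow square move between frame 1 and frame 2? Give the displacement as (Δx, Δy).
(-3.1, -0.5)

The yellow square was at (13.3, 3.5) in frame 1 and (10.2, 3.0) in frame 2.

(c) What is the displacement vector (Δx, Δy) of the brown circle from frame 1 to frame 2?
(4.9, 1.6)

The brown circle was at (1.9, 6.4) in frame 1 and (6.8, 8.0) in frame 2.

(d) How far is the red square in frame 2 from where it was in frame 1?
1.3

The red square moved from (7.8, 4.3) to (8.8, 3.5), a distance of √(1.0² + 0.8²) ≈ 1.3.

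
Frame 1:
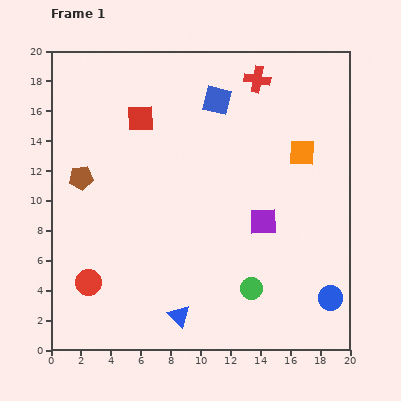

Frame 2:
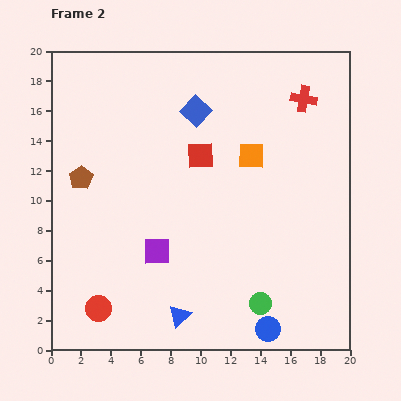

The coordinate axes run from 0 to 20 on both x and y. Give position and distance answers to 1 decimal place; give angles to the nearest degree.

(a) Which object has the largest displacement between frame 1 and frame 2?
the purple square

(moved 7.4; next 4.7)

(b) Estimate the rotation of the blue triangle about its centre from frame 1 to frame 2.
32° clockwise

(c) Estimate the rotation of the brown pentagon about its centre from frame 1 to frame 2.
25° counter-clockwise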